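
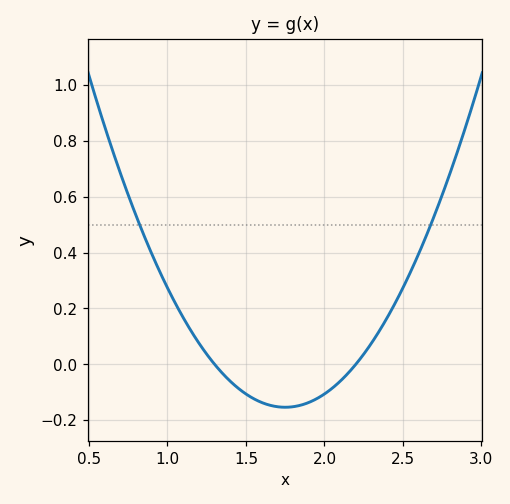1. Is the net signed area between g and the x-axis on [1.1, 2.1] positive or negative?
negative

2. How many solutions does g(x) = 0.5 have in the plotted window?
2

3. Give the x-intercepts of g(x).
1.3, 2.2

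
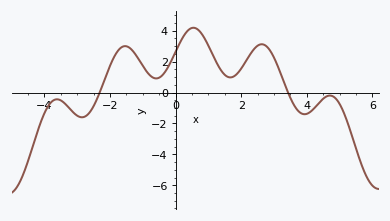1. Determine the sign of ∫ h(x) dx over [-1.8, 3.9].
positive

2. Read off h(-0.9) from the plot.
1.4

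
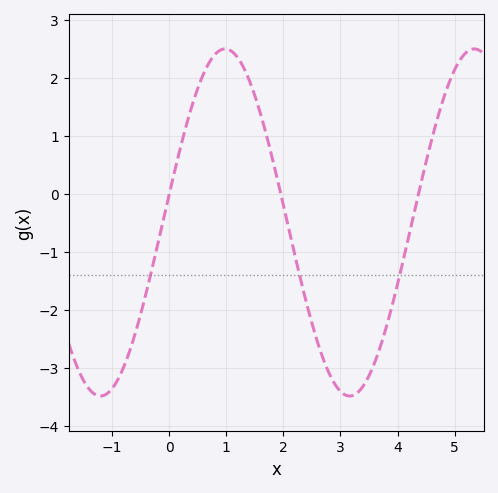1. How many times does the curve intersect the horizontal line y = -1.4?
3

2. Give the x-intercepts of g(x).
0, 2, 4.4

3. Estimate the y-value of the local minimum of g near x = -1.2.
-3.5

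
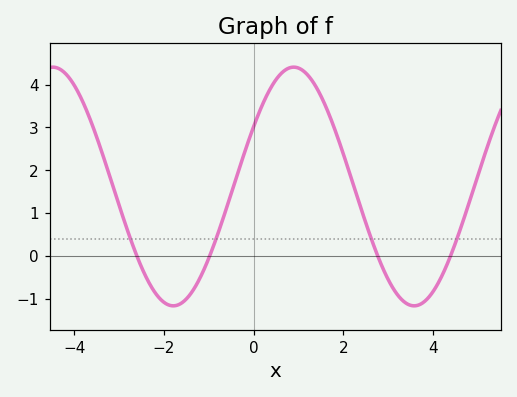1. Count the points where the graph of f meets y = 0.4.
4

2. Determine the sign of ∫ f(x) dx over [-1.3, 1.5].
positive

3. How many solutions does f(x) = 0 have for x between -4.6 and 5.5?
4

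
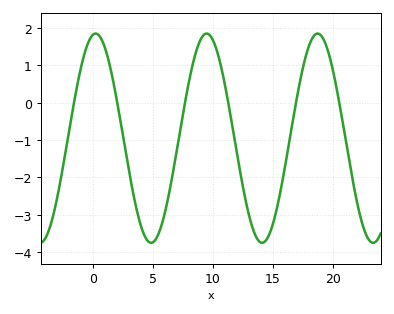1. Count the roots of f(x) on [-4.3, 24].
6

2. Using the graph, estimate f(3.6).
-2.8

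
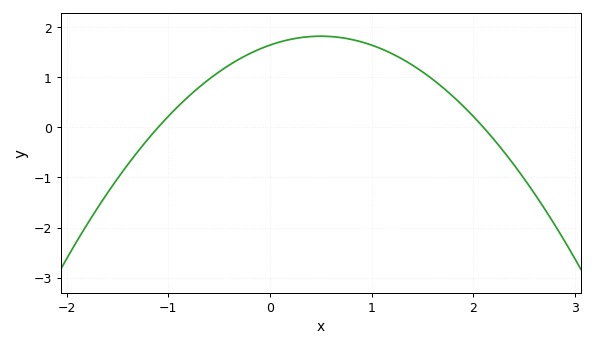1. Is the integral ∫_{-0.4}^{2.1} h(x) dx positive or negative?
positive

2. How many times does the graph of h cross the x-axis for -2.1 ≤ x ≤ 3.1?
2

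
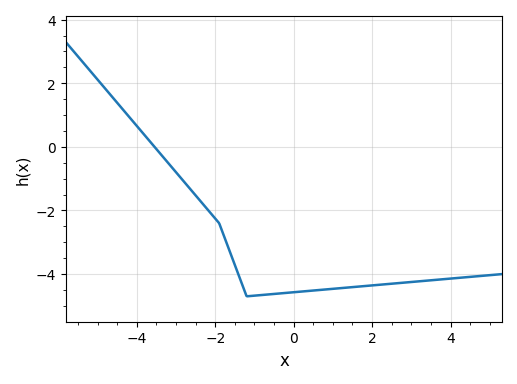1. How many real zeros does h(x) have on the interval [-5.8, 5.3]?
1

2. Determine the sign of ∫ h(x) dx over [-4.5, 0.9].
negative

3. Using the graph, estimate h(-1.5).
-3.71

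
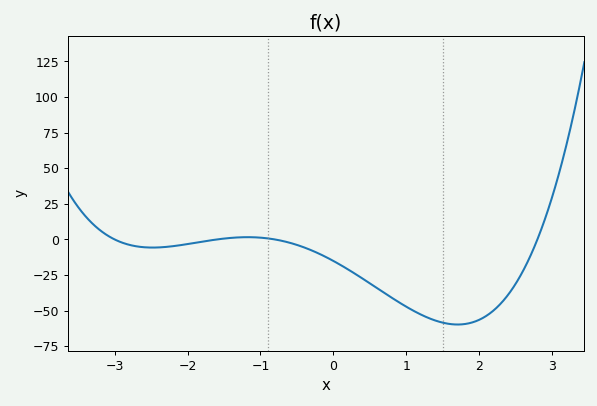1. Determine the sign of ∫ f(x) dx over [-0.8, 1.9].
negative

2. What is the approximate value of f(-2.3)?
-5.25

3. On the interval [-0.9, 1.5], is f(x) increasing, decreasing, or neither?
decreasing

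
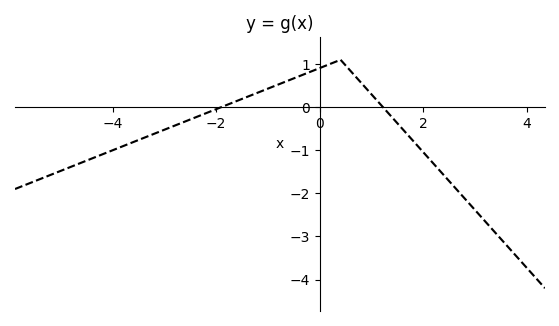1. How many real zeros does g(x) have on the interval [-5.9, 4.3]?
2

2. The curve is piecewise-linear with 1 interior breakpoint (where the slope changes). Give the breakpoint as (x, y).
(0.4, 1.1)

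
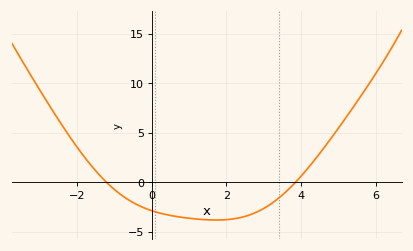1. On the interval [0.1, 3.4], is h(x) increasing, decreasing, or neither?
neither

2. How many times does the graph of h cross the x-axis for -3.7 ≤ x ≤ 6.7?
2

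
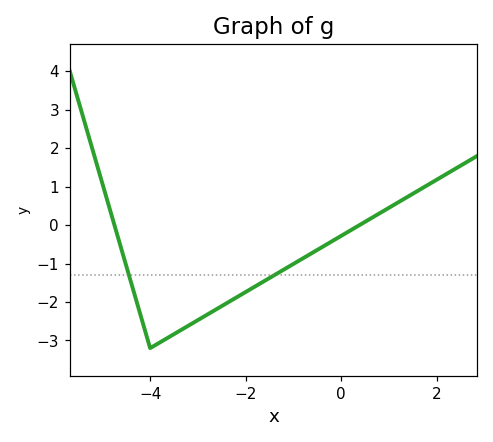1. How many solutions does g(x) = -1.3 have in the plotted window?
2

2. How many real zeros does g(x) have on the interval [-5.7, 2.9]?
2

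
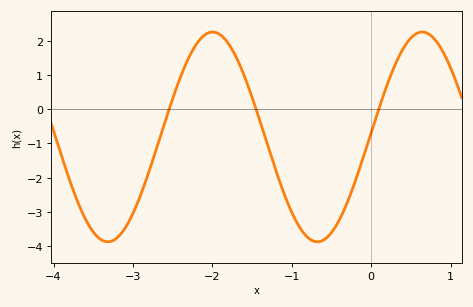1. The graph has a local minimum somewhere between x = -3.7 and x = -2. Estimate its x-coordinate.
-3.3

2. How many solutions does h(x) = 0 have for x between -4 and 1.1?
3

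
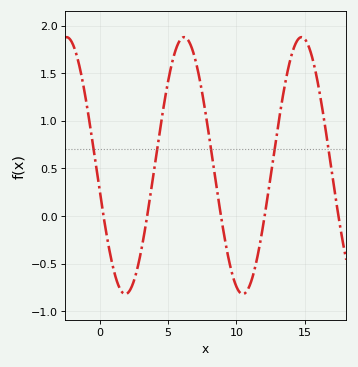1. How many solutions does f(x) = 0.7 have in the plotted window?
5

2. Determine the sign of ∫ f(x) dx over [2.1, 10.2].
positive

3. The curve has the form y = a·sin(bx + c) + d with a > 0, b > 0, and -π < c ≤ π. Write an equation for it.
y = 1.35sin(0.73x - 2.9) + 0.53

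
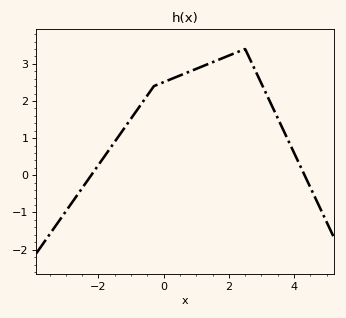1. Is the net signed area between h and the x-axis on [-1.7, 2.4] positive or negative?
positive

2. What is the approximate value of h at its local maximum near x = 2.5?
3.4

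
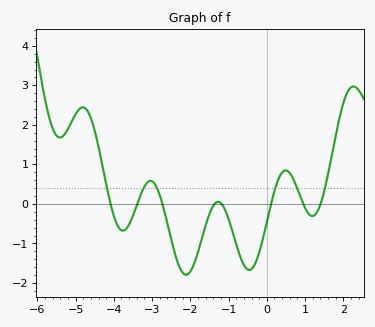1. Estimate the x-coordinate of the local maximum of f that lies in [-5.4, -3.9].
-4.81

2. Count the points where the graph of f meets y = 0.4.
6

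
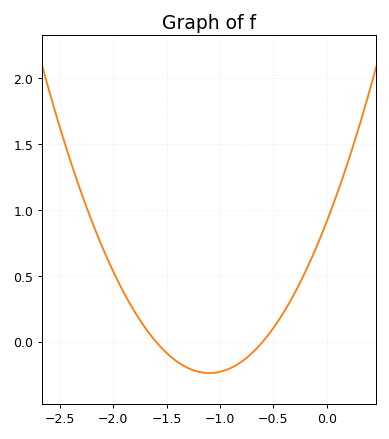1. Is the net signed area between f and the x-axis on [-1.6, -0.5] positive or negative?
negative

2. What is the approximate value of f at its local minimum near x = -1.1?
-0.25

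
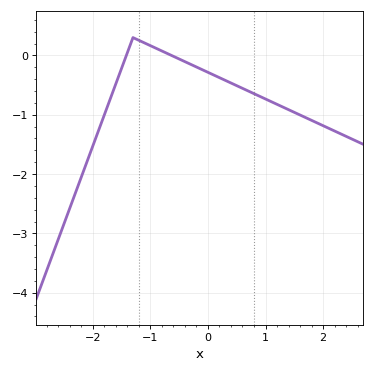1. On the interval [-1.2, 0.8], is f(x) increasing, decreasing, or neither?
decreasing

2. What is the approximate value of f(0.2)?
-0.375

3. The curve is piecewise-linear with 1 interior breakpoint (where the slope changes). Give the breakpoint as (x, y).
(-1.3, 0.3)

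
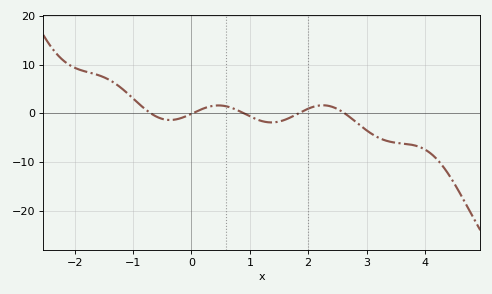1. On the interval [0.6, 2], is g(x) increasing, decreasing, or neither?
neither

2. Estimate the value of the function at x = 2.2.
1.61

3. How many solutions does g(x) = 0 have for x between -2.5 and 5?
5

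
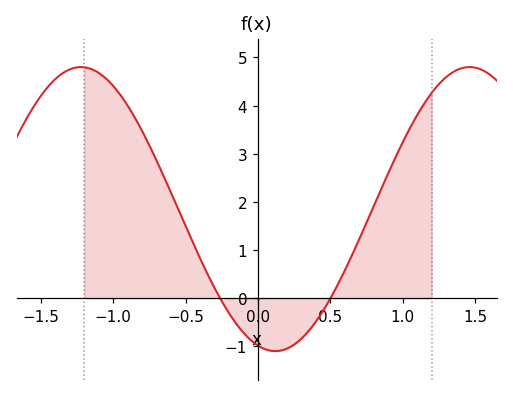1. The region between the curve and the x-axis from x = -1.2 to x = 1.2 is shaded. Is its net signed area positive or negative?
positive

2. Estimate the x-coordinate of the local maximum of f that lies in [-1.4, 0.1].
-1.2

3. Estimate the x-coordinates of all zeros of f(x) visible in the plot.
-0.25, 0.5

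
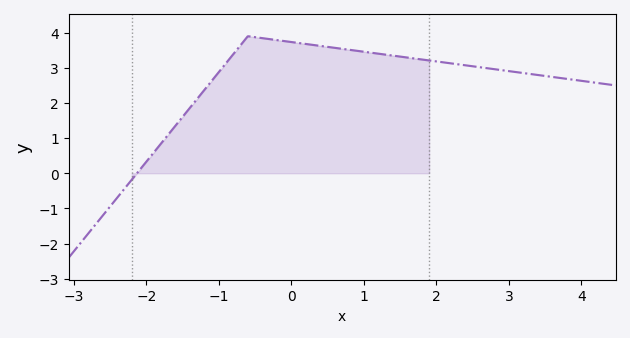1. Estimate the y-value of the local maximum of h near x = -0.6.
3.9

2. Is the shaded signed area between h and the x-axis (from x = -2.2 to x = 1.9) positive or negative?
positive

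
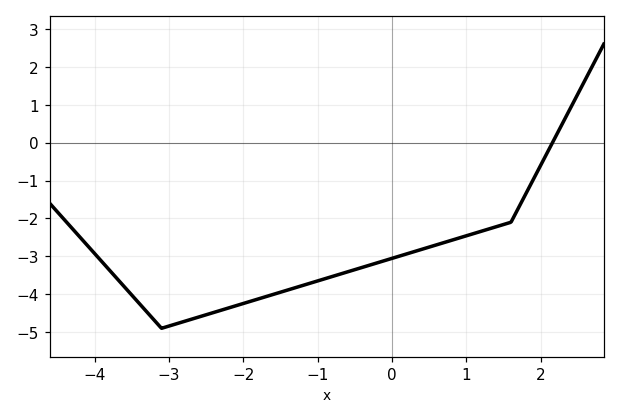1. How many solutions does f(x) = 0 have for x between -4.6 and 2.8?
1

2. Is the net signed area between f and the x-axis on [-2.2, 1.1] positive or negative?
negative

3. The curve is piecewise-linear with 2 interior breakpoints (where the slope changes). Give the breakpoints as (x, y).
(-3.1, -4.9); (1.6, -2.1)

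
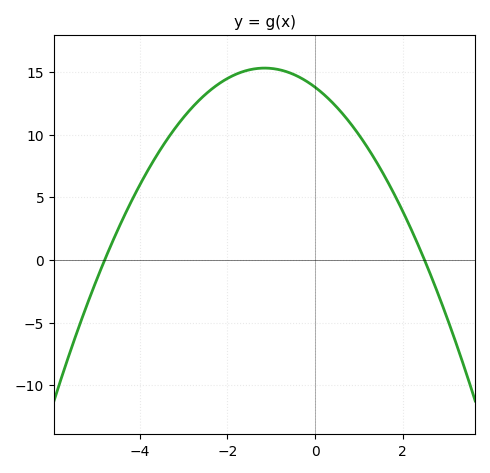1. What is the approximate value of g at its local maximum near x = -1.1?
15.3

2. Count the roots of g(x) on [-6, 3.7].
2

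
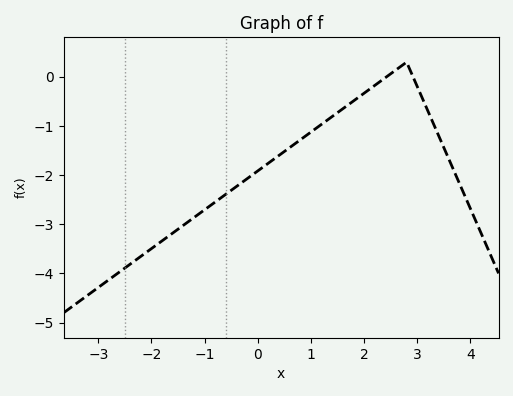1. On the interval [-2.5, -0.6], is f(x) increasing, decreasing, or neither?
increasing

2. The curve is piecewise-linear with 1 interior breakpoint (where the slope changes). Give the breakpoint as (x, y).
(2.8, 0.3)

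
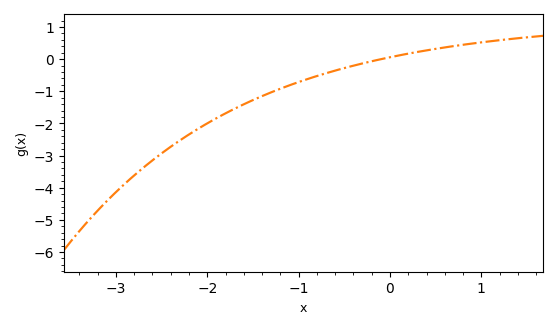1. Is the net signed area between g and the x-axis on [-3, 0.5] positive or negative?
negative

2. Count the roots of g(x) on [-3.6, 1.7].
1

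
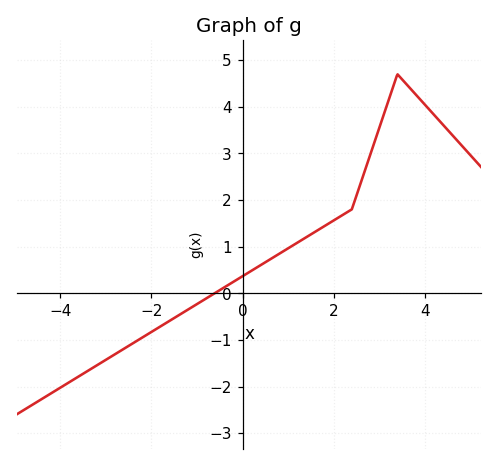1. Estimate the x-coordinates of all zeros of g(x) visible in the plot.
-0.6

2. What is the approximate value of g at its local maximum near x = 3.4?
4.7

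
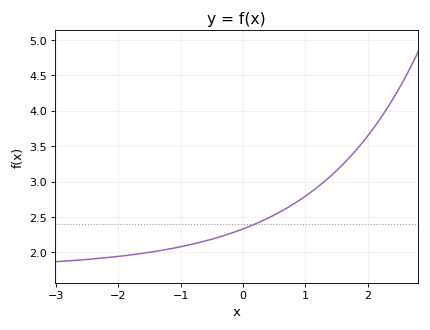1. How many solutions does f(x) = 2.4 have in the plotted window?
1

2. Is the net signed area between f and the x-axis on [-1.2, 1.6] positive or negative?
positive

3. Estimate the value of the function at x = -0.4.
2.21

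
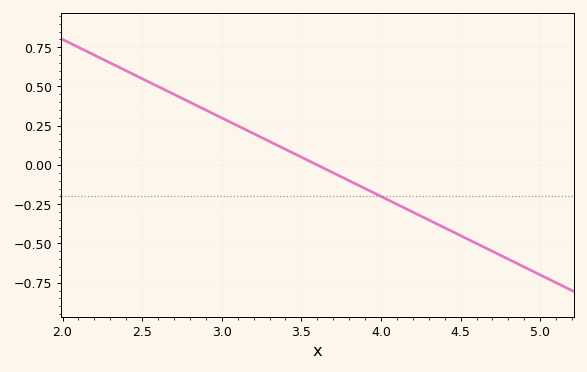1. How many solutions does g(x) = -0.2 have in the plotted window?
1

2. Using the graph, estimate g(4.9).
-0.65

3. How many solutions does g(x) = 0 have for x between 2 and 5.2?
1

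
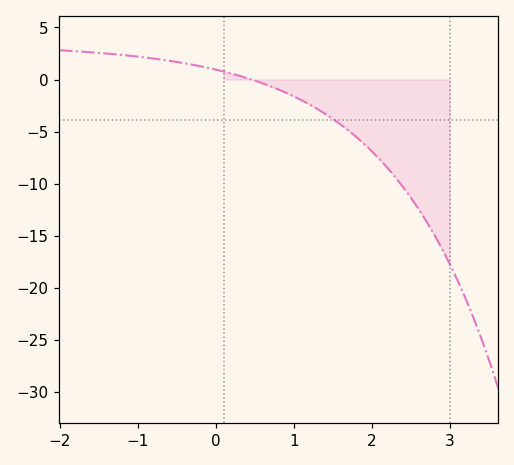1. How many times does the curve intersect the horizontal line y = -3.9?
1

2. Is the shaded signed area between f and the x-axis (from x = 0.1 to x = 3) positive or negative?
negative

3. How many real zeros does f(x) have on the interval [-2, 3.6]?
1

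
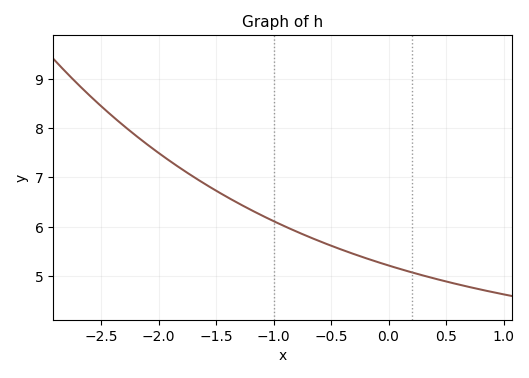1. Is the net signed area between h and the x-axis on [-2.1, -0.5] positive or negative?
positive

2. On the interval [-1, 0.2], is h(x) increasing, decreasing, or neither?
decreasing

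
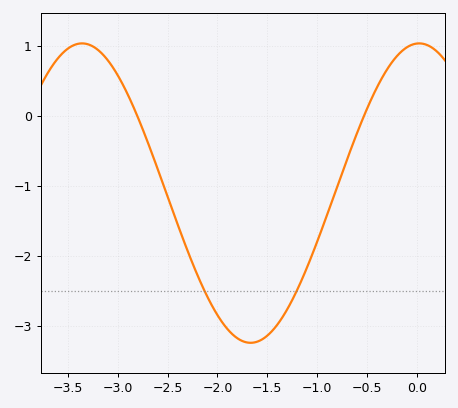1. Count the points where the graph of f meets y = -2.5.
2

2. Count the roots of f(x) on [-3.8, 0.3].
2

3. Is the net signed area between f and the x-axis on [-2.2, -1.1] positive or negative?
negative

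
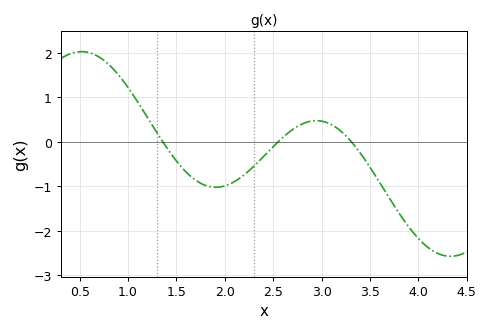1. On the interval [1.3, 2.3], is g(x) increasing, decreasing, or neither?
neither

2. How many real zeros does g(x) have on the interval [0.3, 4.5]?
3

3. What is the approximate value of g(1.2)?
0.549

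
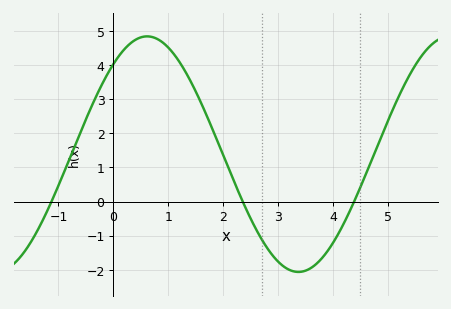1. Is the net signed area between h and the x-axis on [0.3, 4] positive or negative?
positive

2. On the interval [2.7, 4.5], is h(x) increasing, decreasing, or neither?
neither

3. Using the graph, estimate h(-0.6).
2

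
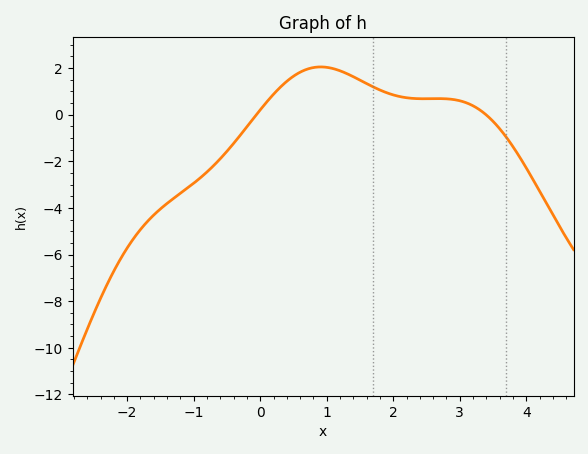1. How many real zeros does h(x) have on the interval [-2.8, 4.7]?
2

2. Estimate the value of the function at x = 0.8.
2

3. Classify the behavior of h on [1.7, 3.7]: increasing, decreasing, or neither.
neither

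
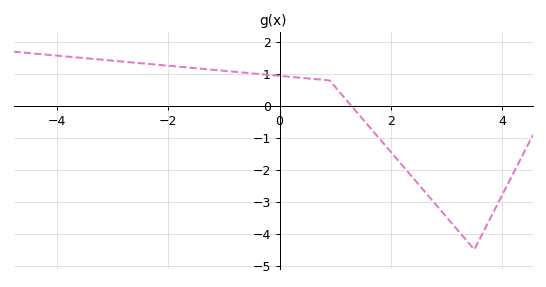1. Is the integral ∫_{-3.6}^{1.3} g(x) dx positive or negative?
positive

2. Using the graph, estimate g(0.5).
0.863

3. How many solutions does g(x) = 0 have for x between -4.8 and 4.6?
1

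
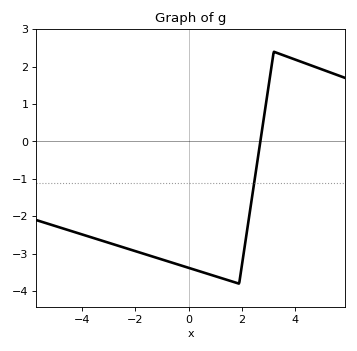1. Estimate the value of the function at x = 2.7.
0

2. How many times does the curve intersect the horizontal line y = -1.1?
1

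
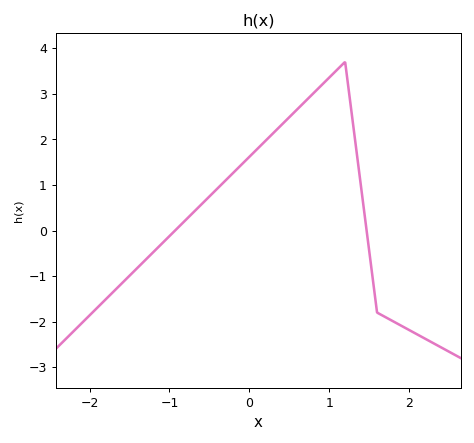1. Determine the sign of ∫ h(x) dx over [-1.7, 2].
positive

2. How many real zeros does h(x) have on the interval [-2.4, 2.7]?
2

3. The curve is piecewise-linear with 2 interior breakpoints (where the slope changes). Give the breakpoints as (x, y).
(1.2, 3.7); (1.6, -1.8)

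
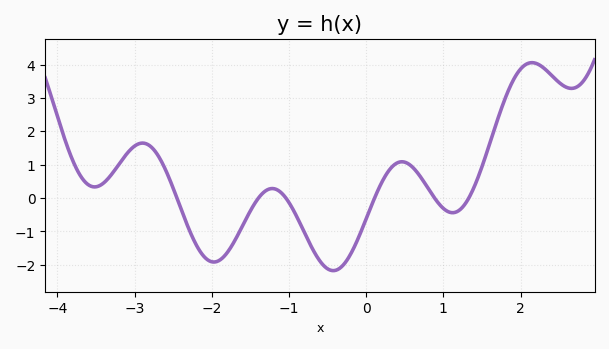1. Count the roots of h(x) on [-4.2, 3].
6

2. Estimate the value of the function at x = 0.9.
0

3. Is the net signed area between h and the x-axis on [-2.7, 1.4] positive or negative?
negative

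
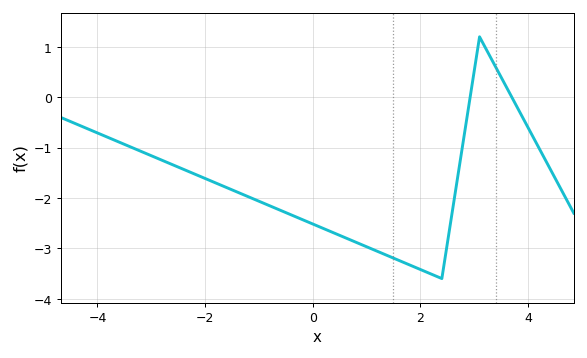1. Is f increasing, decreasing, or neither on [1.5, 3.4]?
neither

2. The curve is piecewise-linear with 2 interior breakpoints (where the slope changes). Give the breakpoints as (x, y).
(2.4, -3.6); (3.1, 1.2)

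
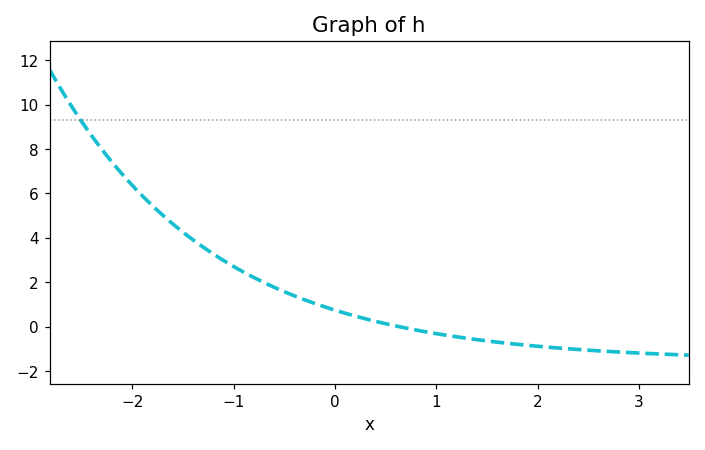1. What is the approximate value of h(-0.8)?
2.2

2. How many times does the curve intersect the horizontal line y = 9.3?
1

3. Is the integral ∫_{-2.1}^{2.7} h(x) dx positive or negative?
positive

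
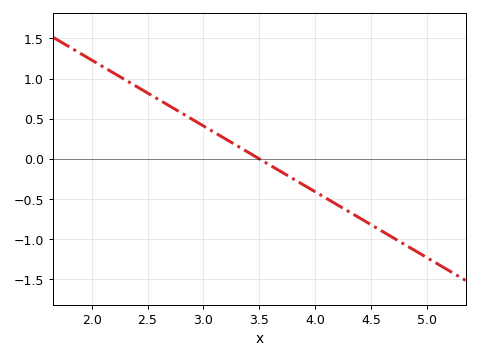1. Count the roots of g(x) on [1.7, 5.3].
1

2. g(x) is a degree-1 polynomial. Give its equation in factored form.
y = -0.82(x - 3.5)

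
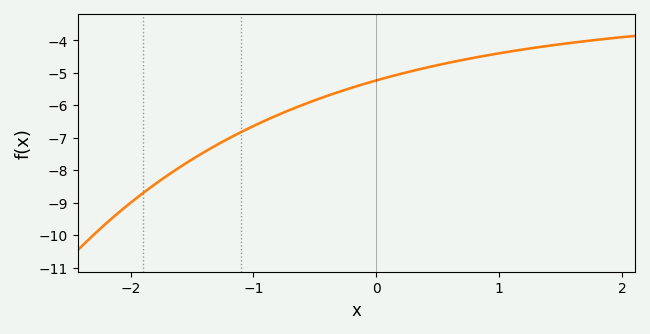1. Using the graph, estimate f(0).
-5.23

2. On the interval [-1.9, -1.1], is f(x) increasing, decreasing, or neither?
increasing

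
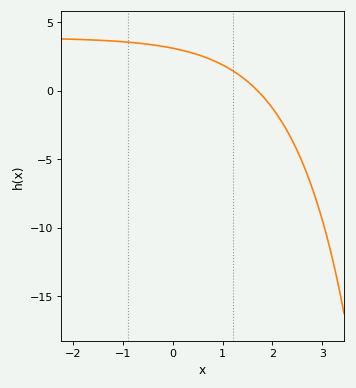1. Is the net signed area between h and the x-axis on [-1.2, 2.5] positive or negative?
positive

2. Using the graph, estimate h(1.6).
0.5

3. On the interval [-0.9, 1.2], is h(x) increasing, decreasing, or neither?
decreasing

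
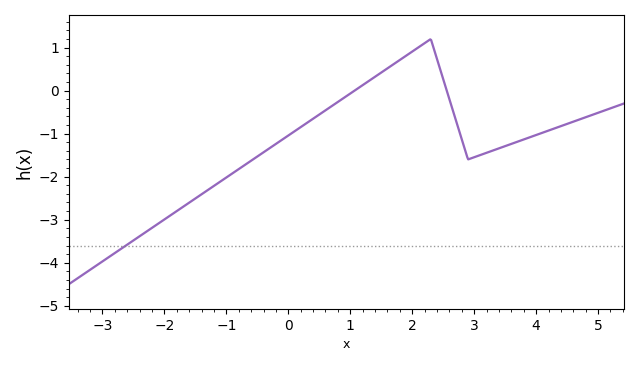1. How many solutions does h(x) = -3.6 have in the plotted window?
1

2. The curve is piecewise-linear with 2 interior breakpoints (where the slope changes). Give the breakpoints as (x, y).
(2.3, 1.2); (2.9, -1.6)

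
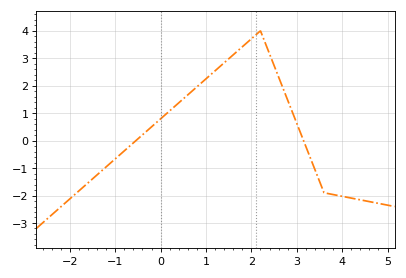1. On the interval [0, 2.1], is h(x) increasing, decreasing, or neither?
increasing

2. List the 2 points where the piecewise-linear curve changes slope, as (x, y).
(2.2, 4); (3.6, -1.9)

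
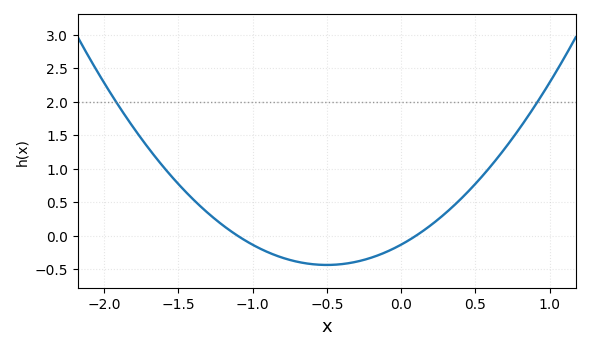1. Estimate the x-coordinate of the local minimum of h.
-0.5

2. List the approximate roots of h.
-1.1, 0.1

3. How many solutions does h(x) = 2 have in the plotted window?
2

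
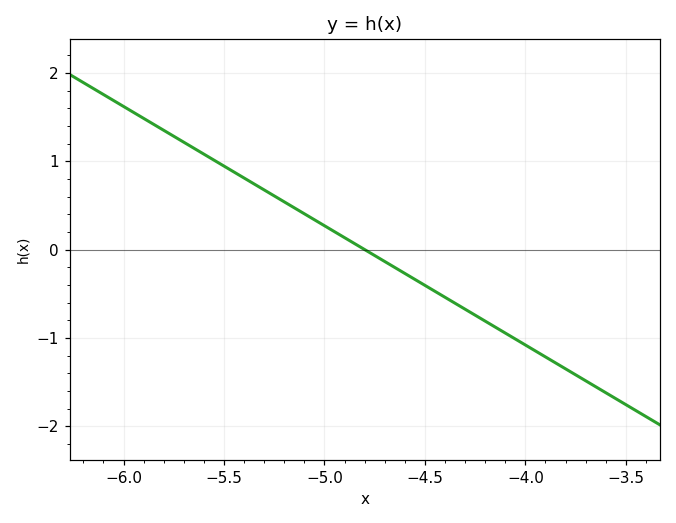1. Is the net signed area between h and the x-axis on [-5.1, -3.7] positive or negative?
negative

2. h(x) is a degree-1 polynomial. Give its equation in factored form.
y = -1.35(x + 4.8)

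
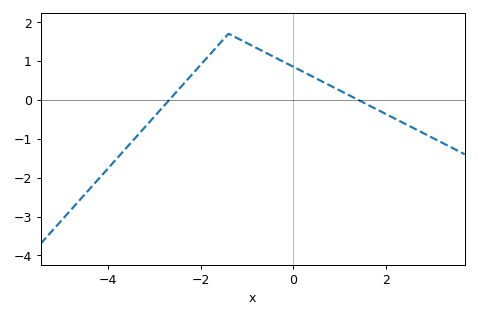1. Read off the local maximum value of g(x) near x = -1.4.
1.7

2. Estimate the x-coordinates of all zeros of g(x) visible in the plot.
-2.6, 1.4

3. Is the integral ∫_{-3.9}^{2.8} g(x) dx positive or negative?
positive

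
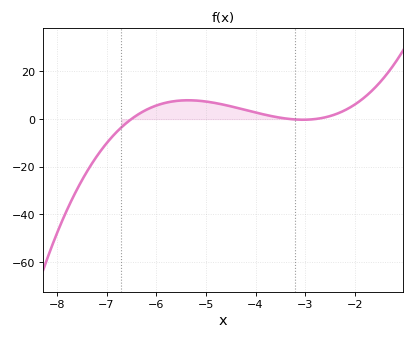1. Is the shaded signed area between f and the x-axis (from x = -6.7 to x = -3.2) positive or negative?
positive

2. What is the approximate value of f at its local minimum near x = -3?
0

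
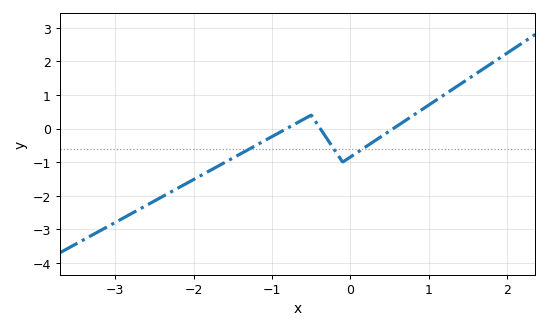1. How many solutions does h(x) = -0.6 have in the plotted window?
3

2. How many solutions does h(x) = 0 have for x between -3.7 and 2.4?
3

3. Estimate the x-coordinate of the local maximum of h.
-0.5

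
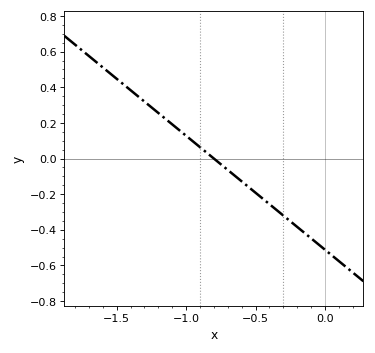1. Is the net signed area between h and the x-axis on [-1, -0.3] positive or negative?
negative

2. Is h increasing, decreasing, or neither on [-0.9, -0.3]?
decreasing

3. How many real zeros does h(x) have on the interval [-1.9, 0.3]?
1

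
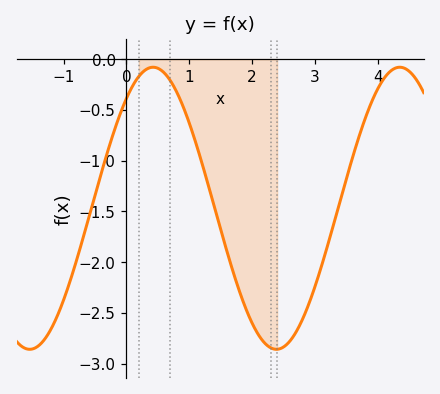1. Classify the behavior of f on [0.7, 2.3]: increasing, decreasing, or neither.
decreasing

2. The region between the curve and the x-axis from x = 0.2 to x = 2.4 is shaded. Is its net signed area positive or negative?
negative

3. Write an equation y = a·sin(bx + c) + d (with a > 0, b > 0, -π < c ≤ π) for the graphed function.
y = 1.39sin(1.6x + 0.89) - 1.47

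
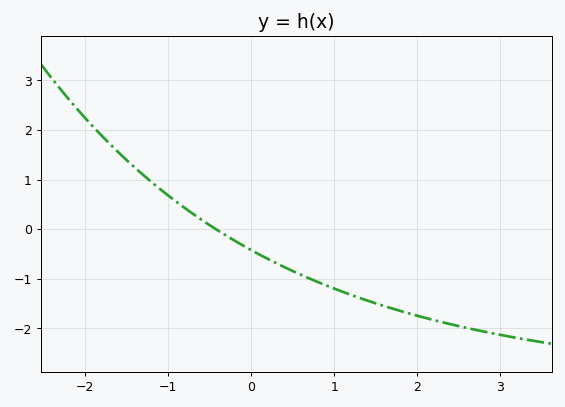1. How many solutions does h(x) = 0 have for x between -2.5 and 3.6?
1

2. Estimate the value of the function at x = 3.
-2.1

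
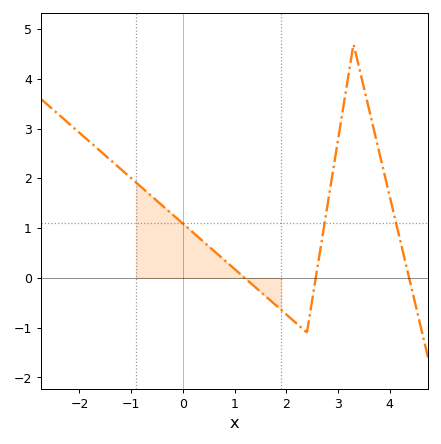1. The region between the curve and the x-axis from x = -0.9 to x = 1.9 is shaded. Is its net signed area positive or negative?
positive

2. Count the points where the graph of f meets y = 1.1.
3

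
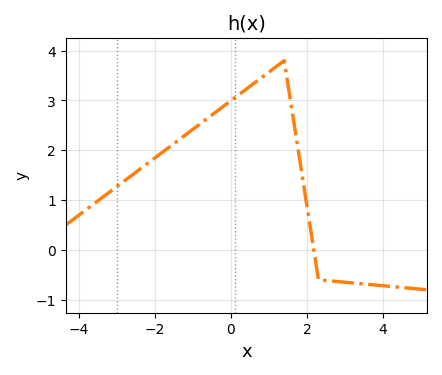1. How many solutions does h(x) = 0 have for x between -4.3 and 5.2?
1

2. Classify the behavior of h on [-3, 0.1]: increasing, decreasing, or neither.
increasing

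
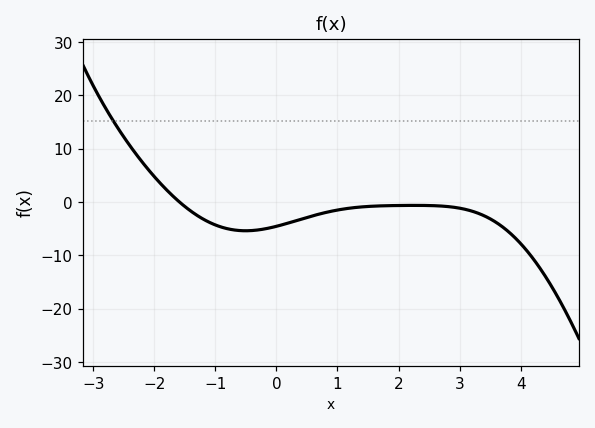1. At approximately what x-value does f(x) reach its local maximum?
2.26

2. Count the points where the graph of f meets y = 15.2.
1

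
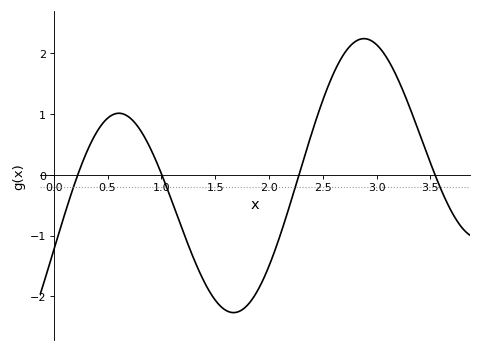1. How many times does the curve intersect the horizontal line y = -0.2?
4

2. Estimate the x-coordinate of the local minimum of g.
1.67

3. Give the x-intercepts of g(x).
0.223, 1, 2.28, 3.54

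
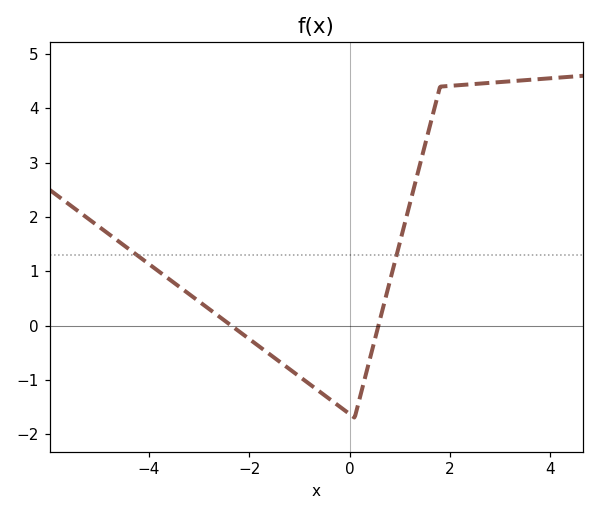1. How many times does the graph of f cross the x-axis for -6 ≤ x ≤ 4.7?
2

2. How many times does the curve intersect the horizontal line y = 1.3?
2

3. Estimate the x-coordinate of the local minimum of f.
0.098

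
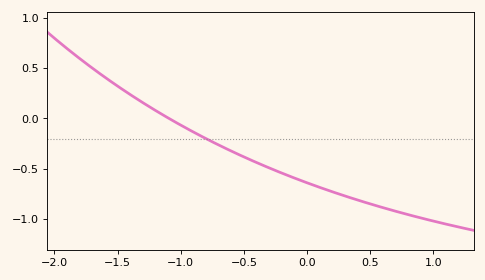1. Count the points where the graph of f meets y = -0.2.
1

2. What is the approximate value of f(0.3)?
-0.771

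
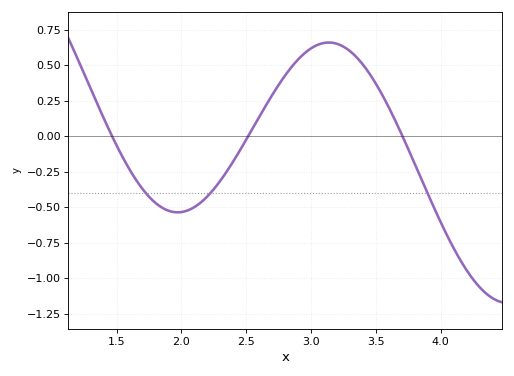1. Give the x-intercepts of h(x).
1.46, 2.52, 3.71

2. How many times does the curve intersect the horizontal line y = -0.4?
3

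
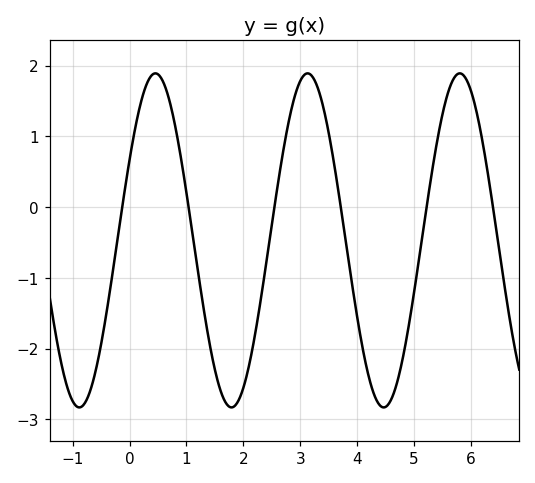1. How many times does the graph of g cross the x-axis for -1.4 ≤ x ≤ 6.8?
6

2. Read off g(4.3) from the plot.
-2.7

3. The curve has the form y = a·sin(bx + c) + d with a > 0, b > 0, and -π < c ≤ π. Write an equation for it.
y = 2.36sin(2.4x + 0.5) - 0.47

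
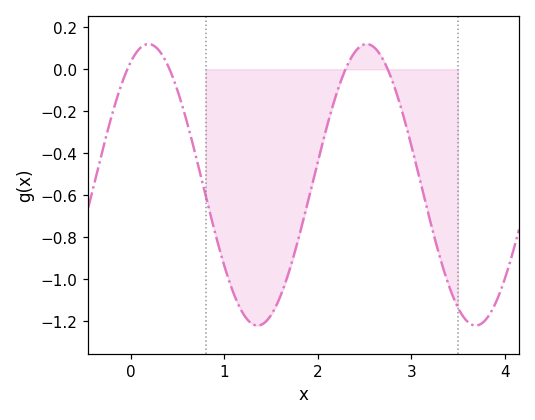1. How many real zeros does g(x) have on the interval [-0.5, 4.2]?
4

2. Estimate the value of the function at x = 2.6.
0.105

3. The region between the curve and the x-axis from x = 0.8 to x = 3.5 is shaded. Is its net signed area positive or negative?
negative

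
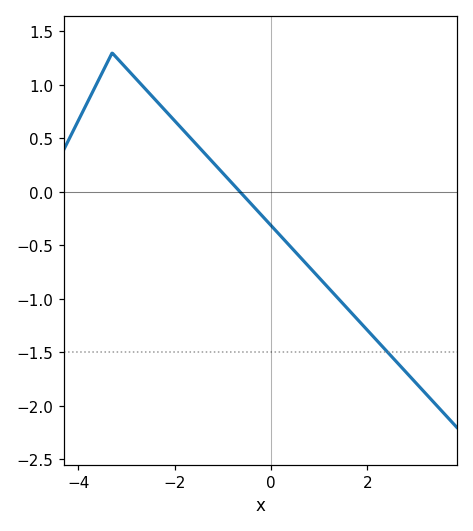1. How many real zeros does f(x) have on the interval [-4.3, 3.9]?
1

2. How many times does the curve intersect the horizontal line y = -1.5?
1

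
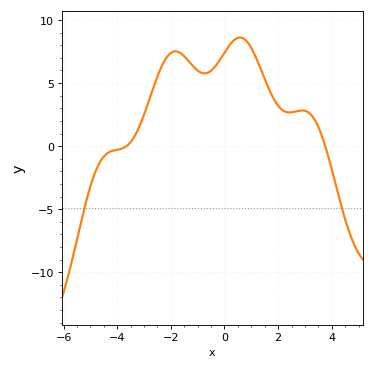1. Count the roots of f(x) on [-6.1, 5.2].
2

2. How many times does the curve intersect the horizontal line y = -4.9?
2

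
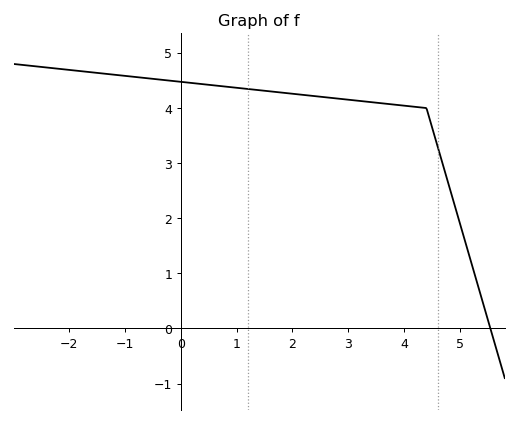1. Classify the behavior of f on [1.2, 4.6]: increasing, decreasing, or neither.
decreasing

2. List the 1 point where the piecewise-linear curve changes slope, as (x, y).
(4.4, 4)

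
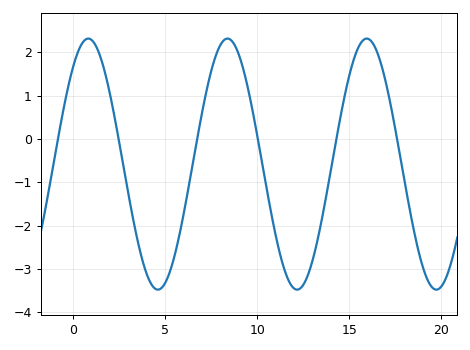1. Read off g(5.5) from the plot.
-2.7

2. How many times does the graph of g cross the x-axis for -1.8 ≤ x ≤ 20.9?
6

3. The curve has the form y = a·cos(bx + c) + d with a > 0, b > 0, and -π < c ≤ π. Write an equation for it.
y = 2.9cos(0.83x - 0.67) - 0.58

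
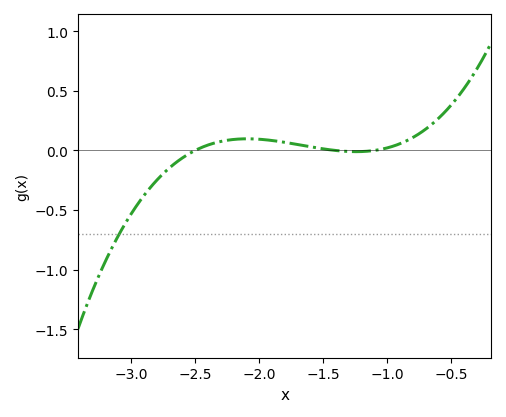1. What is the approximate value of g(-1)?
0.021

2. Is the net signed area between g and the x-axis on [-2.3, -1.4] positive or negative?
positive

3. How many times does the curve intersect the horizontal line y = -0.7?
1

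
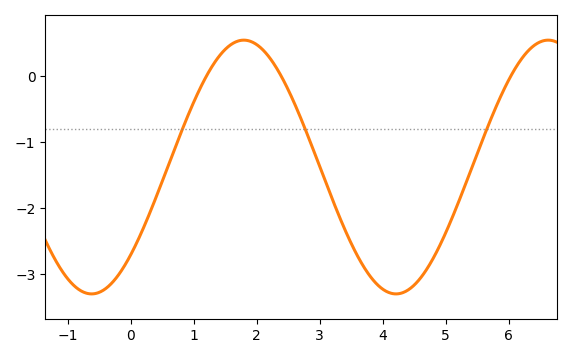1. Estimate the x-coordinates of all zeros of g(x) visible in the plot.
1.2, 2.39, 6.04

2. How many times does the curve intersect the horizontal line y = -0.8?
3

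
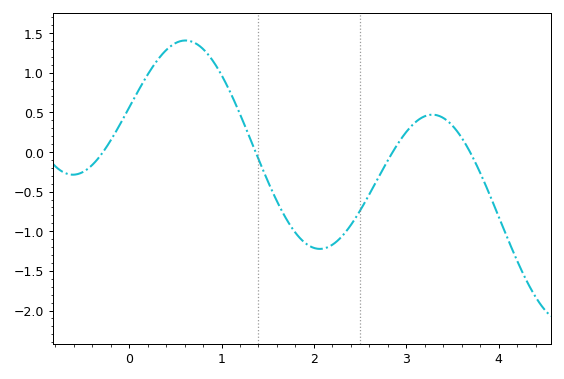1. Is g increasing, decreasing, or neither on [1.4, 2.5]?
neither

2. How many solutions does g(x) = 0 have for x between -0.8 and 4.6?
4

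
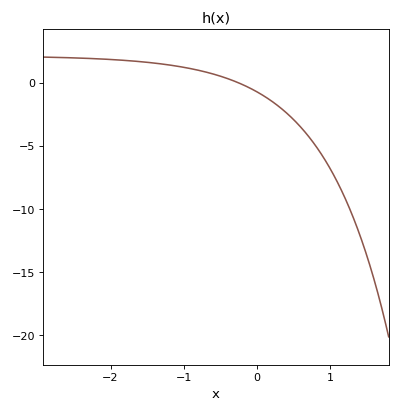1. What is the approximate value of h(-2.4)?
2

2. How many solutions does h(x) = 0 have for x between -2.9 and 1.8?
1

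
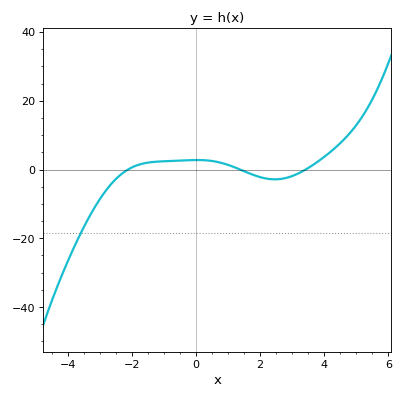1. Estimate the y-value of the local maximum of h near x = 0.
2.77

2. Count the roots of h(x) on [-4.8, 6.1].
3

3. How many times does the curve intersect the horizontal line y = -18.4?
1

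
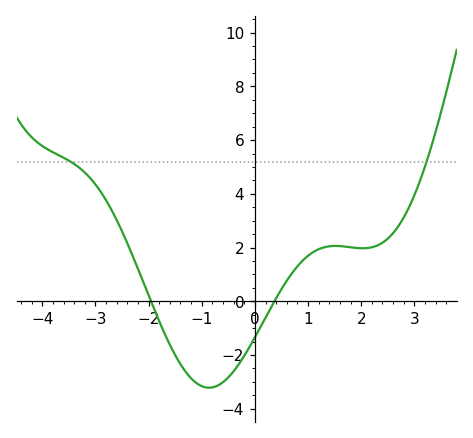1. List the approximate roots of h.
-1.95, 0.367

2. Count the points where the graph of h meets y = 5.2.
2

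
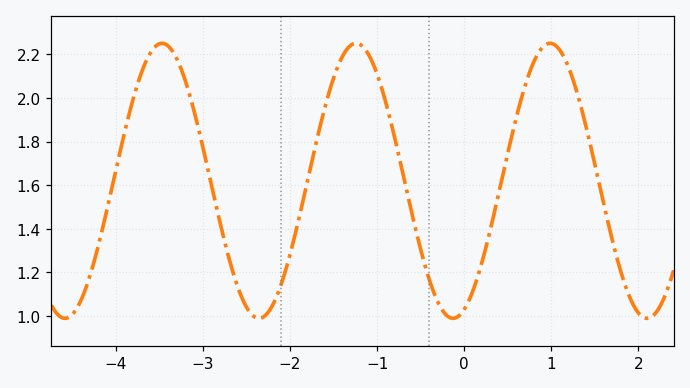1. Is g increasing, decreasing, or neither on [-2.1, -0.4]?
neither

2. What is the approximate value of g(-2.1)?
1.15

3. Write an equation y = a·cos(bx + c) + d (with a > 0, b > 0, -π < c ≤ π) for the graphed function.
y = 0.63cos(2.82x - 2.78) + 1.62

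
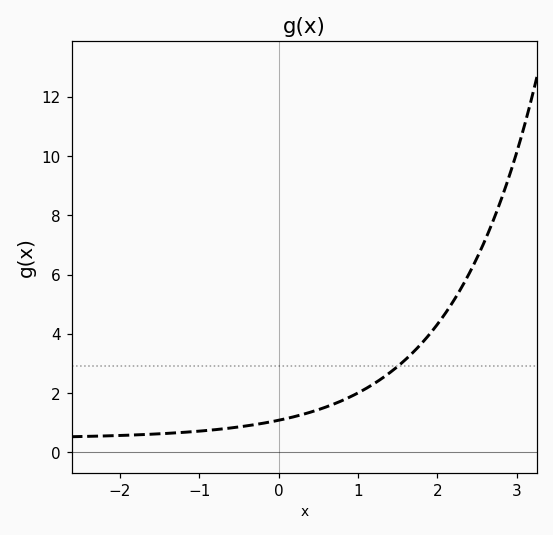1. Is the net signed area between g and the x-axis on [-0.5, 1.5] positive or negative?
positive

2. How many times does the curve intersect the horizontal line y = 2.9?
1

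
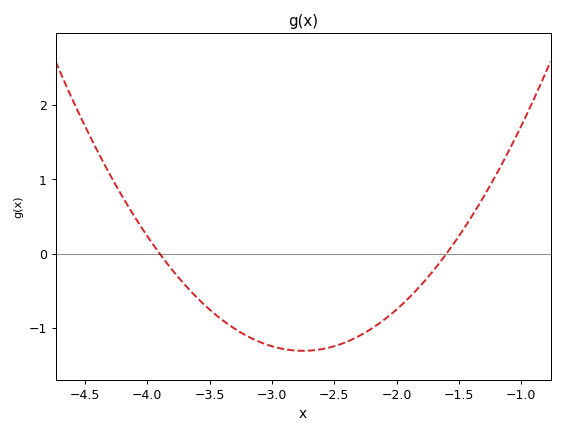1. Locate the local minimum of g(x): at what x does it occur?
-2.8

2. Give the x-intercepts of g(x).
-3.9, -1.6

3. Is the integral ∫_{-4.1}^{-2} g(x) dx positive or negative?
negative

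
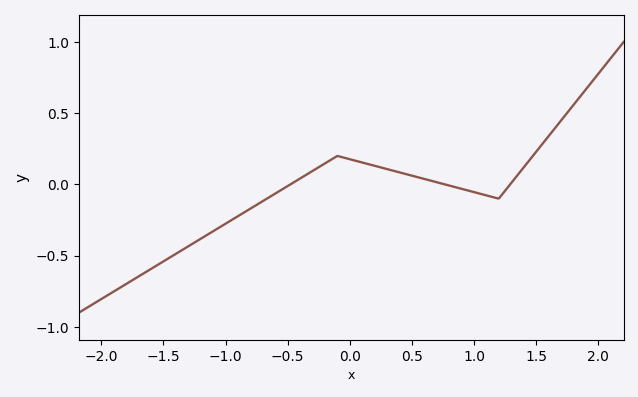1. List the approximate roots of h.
-0.478, 0.767, 1.29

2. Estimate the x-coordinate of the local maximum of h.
-0.099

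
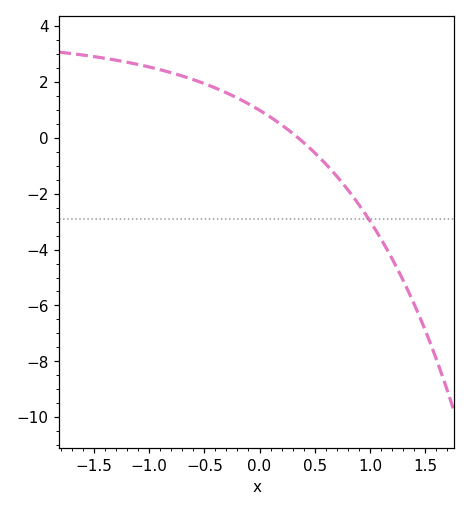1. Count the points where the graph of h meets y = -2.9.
1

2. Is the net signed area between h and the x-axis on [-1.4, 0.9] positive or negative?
positive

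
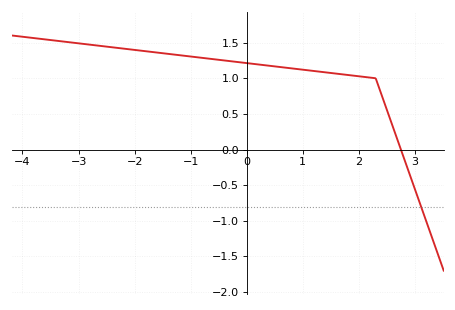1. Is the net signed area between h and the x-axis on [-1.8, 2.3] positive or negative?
positive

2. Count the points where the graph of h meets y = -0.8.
1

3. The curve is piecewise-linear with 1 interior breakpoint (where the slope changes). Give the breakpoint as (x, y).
(2.3, 1)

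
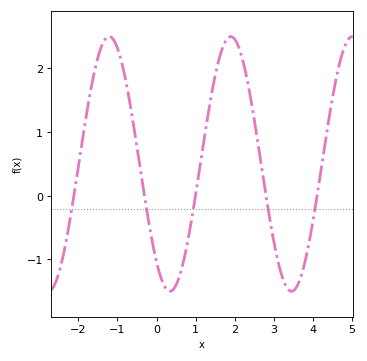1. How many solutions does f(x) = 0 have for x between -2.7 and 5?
5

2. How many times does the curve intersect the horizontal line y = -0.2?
5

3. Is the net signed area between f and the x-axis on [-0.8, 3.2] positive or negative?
positive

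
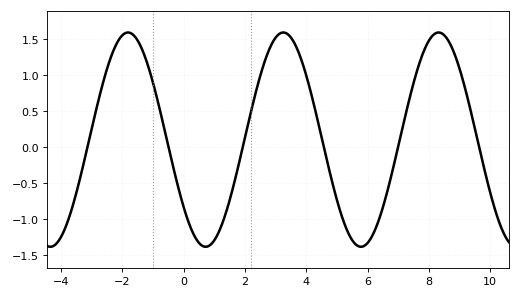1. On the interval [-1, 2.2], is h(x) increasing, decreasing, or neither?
neither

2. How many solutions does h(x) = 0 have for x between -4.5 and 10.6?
6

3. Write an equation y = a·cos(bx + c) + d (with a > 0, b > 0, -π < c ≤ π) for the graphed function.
y = 1.49cos(1.2x + 2.3) + 0.1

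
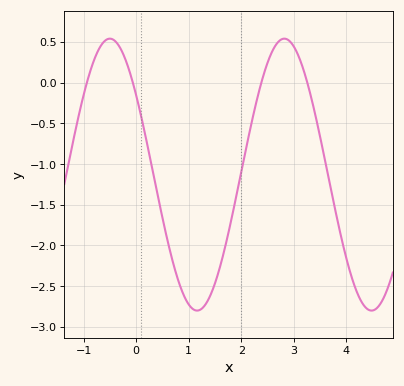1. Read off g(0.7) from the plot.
-2.21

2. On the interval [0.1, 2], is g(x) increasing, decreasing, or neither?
neither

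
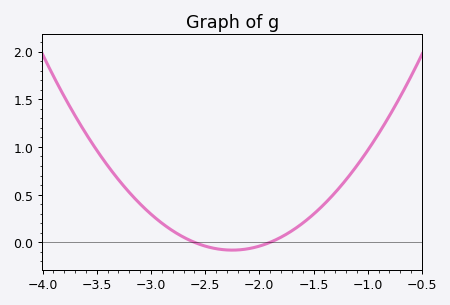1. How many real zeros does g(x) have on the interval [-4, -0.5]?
2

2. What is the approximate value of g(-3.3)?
0.65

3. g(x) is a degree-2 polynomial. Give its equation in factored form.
y = 0.67(x + 2.6)(x + 1.9)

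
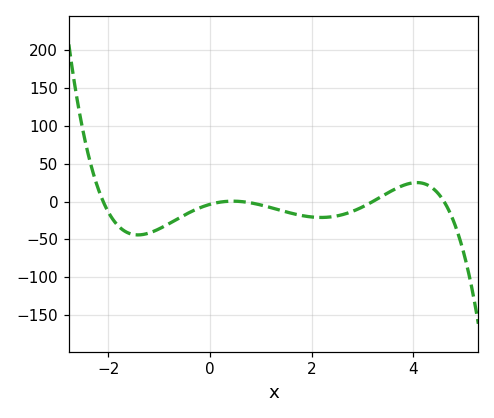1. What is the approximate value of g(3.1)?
-5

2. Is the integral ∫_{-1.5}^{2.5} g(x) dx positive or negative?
negative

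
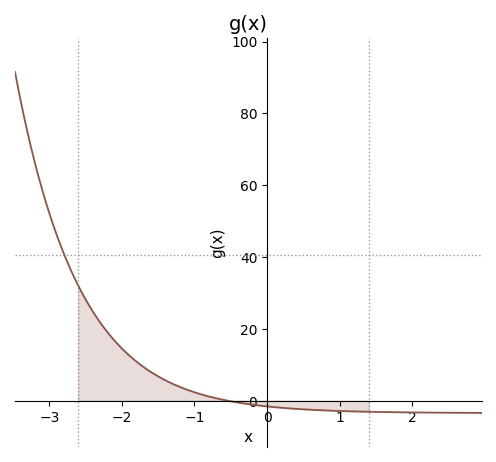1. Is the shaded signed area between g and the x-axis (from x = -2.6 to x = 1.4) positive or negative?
positive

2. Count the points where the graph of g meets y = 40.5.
1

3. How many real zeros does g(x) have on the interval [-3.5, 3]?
1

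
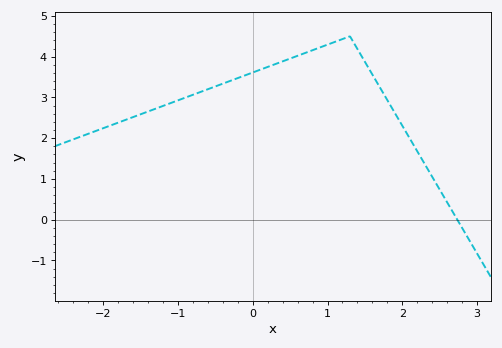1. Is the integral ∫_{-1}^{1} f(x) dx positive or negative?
positive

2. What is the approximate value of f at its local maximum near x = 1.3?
4.5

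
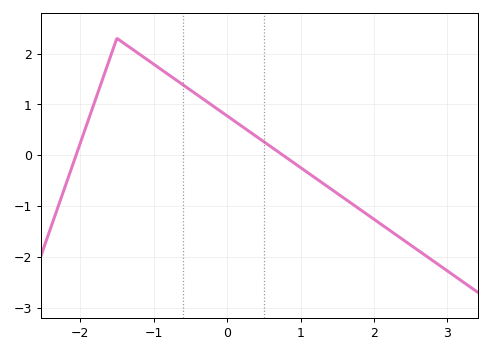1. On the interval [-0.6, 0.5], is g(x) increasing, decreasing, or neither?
decreasing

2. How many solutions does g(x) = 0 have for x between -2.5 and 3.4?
2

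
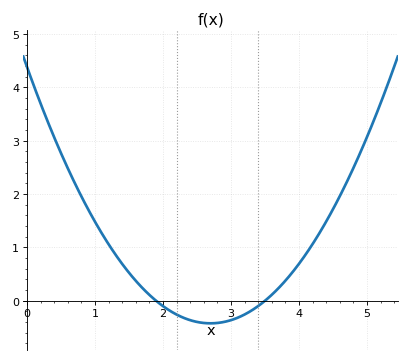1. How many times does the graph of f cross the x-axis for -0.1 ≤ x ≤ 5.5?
2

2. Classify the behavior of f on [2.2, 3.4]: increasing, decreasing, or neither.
neither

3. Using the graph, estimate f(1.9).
0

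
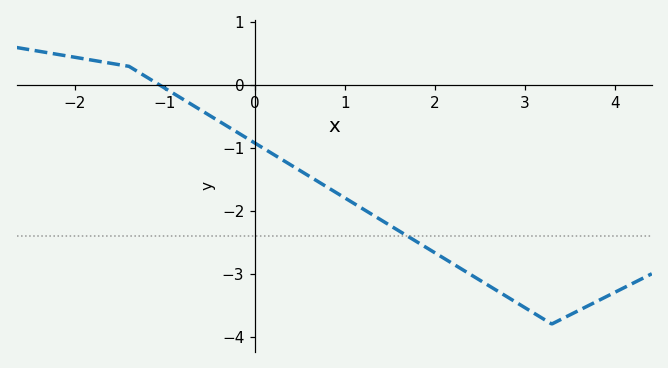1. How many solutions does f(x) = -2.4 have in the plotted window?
1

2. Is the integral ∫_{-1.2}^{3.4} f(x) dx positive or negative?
negative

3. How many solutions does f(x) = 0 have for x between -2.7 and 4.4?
1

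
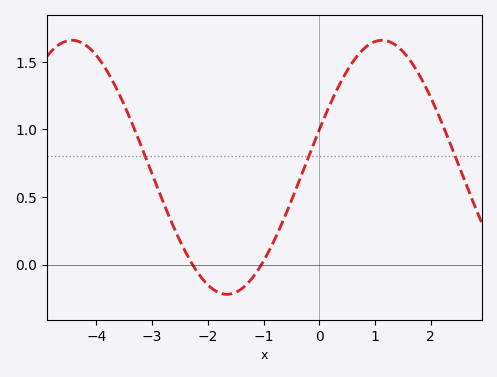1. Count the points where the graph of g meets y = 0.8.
3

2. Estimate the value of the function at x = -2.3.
0.018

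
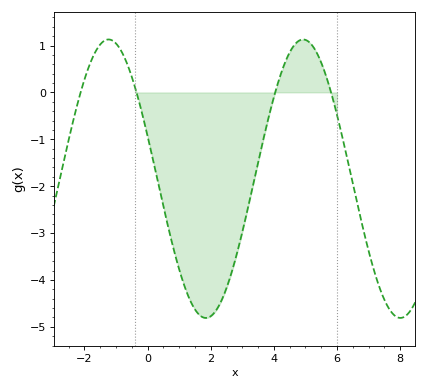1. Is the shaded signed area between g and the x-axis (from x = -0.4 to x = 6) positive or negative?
negative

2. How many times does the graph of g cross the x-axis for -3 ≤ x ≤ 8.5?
4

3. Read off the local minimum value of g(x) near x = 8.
-4.81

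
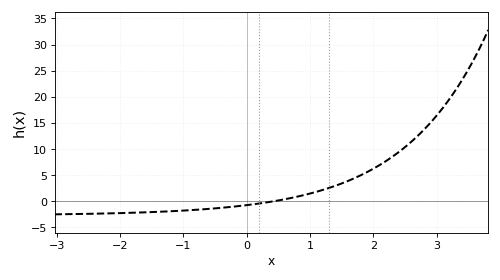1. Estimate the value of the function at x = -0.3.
-1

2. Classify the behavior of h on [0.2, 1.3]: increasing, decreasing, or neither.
increasing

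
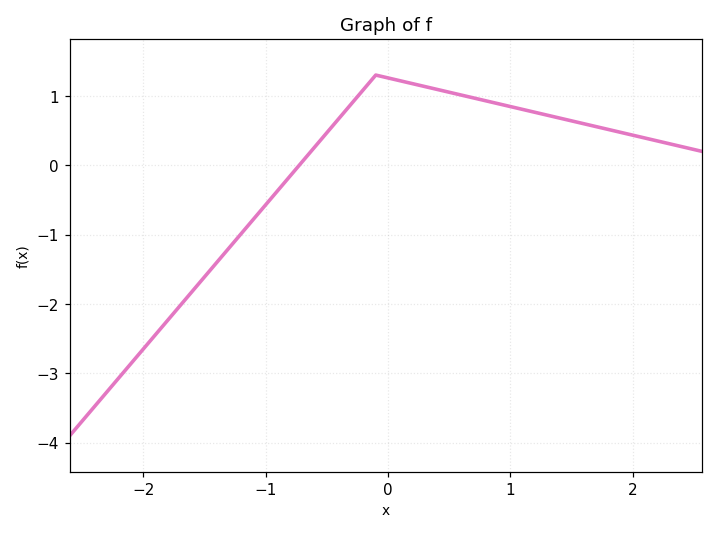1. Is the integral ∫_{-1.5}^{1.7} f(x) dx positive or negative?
positive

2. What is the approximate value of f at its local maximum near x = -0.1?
1.3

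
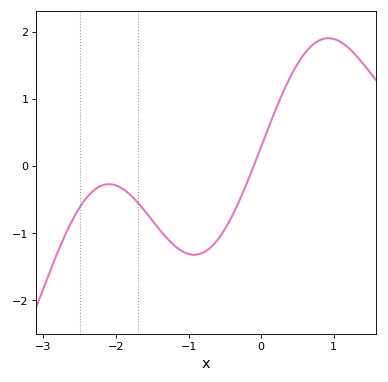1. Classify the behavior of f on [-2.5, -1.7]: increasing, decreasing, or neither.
neither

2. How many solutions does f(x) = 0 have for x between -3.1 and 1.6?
1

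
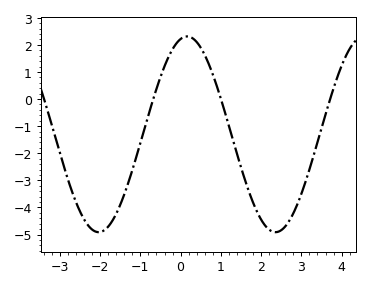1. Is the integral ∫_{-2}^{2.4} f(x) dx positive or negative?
negative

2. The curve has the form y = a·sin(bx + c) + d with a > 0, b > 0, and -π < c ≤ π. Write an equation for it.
y = 3.61sin(1.43x + 1.34) - 1.3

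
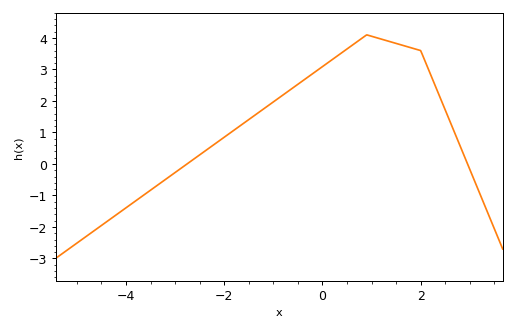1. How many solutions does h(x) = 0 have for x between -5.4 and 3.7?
2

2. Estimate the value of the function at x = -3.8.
-1.2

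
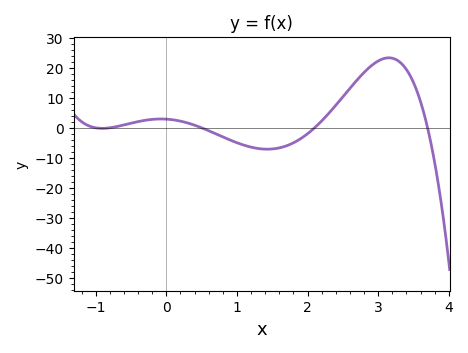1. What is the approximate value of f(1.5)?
-7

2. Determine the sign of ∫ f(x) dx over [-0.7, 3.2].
positive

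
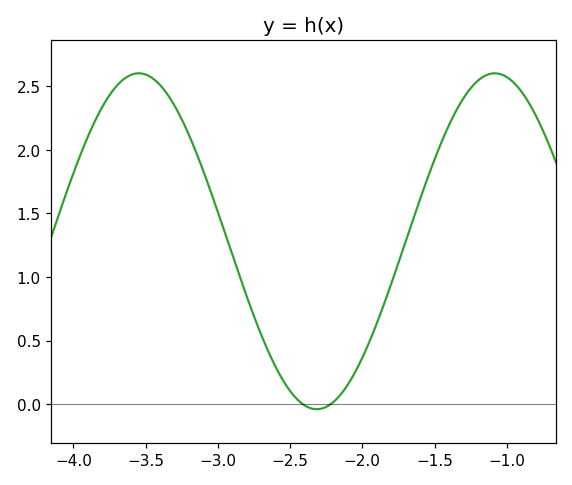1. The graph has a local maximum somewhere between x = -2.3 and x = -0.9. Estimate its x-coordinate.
-1.1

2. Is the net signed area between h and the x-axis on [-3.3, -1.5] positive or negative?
positive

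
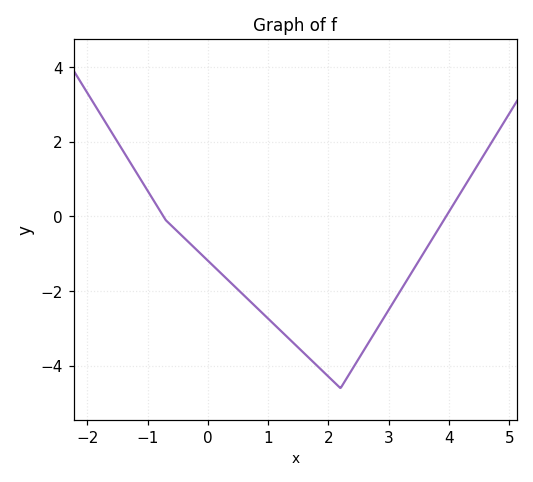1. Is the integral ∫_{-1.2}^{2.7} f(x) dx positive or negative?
negative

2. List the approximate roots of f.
-0.738, 3.95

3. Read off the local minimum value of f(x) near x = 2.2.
-4.6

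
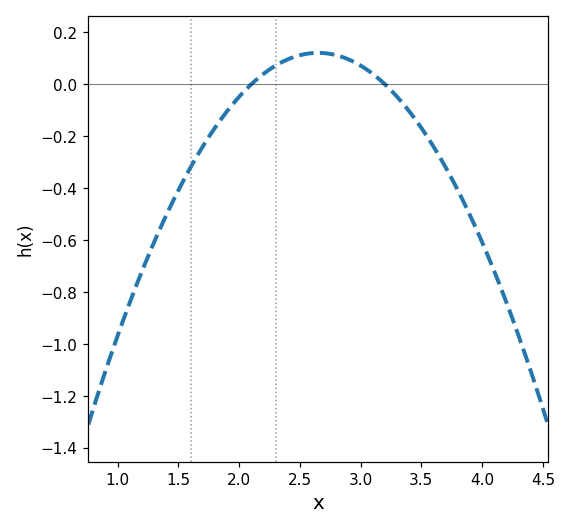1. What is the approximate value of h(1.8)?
-0.16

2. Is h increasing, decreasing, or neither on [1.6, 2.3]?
increasing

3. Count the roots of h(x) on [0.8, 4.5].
2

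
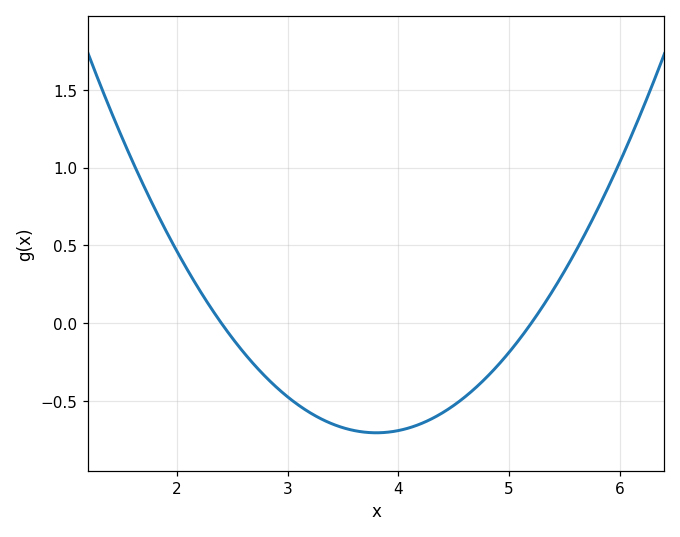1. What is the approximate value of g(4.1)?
-0.65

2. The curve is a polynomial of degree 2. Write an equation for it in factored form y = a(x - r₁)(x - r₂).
y = 0.36(x - 2.4)(x - 5.2)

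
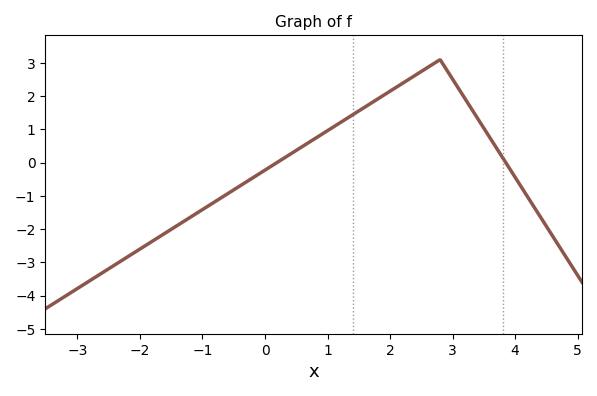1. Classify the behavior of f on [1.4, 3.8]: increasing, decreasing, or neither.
neither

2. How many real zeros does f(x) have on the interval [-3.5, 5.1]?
2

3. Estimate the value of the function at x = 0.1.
-0.1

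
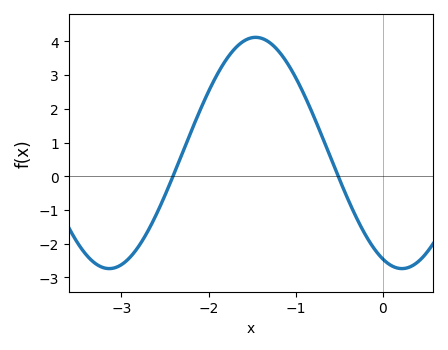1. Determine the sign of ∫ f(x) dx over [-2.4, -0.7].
positive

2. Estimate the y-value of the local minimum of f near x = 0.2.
-2.7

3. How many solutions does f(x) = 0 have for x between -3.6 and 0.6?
2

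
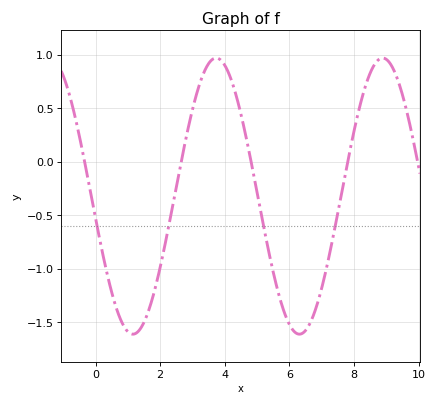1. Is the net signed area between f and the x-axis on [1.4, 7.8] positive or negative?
negative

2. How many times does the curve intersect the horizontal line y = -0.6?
4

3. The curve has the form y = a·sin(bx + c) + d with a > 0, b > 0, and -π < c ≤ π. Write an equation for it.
y = 1.29sin(1.2x - 3) - 0.32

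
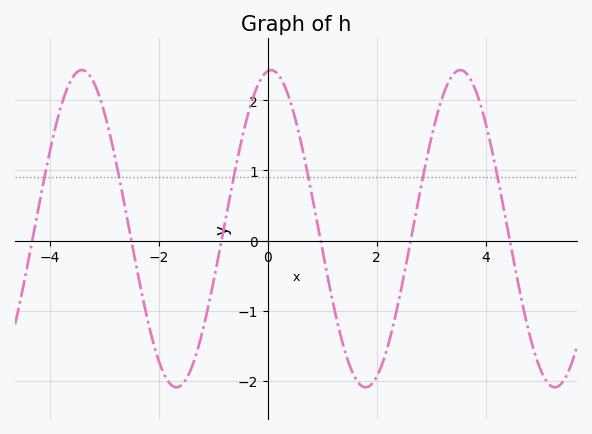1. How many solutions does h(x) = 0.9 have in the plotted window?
6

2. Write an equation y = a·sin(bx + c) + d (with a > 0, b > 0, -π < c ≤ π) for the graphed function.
y = 2.26sin(1.8x + 1.5) + 0.17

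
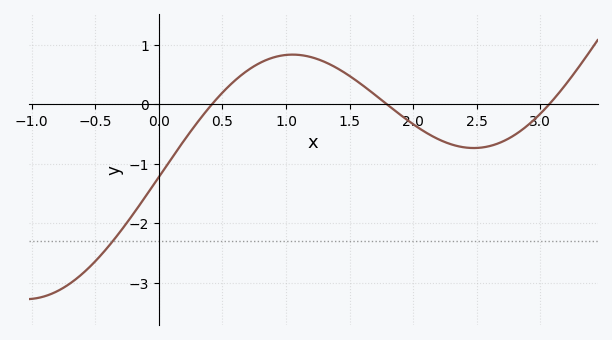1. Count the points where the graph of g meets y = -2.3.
1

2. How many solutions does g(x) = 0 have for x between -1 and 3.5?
3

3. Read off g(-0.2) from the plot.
-1.8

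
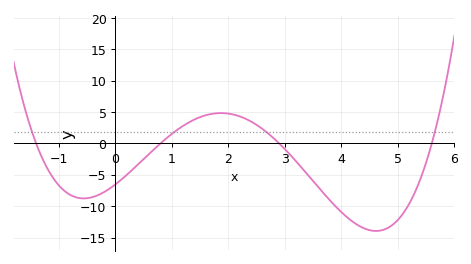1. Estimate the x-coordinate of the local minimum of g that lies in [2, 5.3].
4.6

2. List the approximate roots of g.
-1.4, 0.8, 3, 5.6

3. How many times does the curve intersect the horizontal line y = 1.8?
4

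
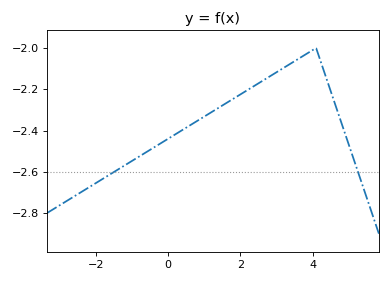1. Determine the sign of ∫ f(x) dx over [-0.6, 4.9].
negative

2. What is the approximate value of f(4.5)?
-2.2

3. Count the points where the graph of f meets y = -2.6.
2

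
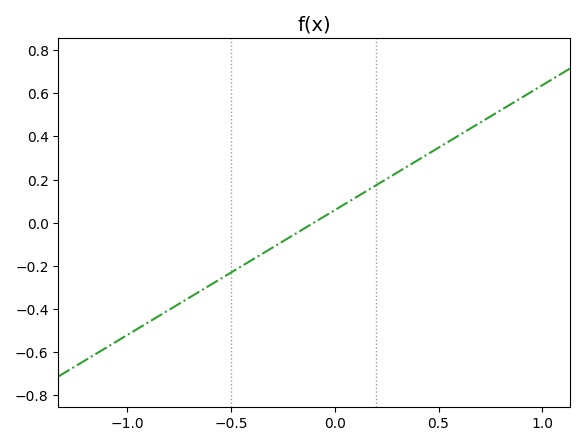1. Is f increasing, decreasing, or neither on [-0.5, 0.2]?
increasing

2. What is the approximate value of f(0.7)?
0.46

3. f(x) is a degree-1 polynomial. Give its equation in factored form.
y = 0.58(x + 0.1)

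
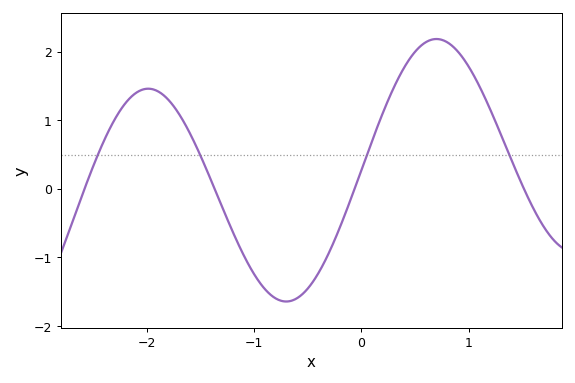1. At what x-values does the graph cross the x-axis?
-2.58, -1.37, -0.063, 1.51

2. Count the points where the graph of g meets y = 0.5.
4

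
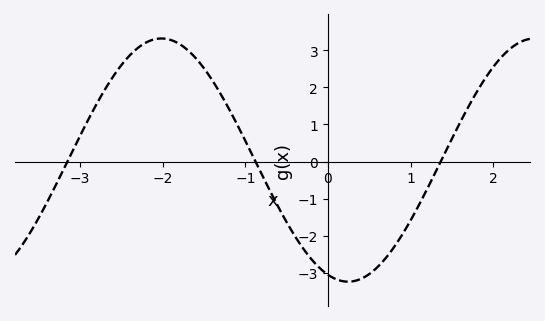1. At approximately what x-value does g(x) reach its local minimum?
0.245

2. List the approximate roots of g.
-3.15, -0.877, 1.37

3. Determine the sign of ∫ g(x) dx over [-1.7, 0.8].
negative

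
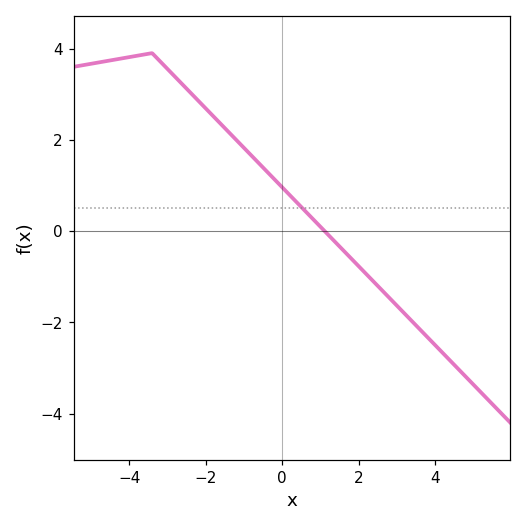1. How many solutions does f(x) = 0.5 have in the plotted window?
1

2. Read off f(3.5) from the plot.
-2.07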